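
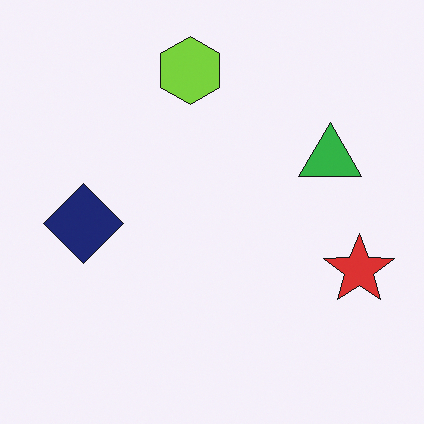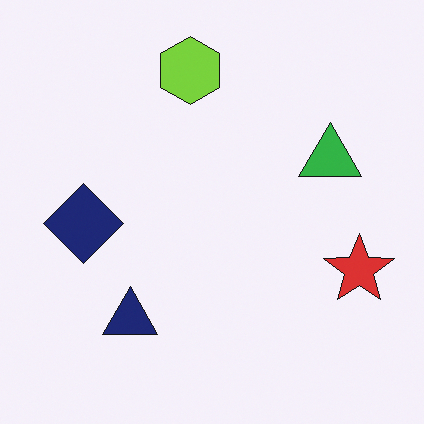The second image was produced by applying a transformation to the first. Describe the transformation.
The transformation is: overlaid with an additional navy triangle.

A navy triangle appears in the second image that is absent from the first.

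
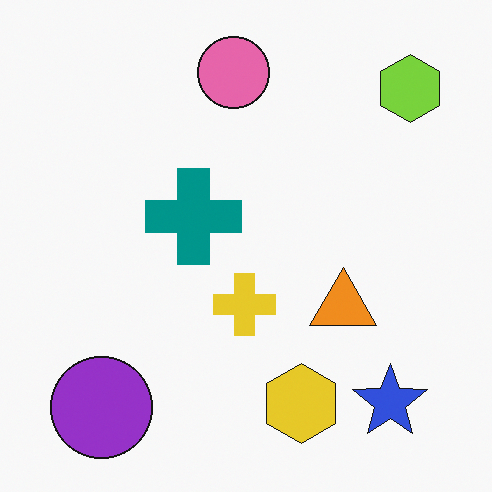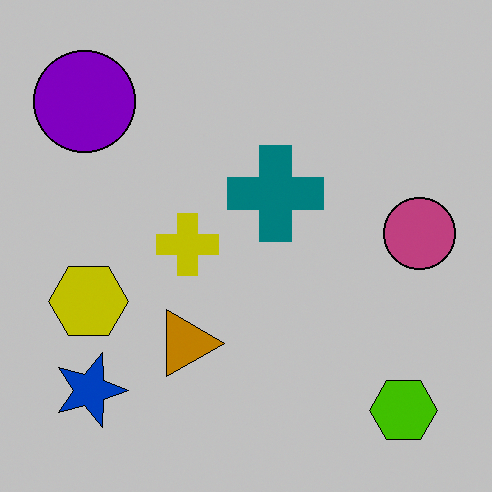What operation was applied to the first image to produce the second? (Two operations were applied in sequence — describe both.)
Rotated 90° clockwise, then aggressively posterized.

The lime hexagon sits in the top-right of the first image and the bottom-right of the second — consistent with a whole-image 90° clockwise rotation. Each flat color has snapped to a coarser quantized level — most visibly, the near-white background has dropped to a flat grey.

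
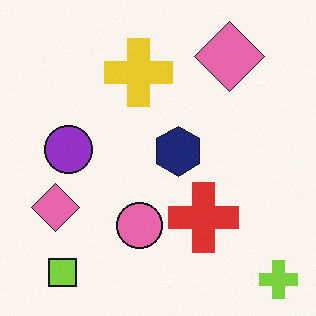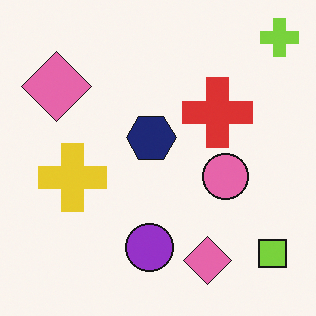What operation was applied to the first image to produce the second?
The transformation is: rotated 90° counter-clockwise.

The lime cross sits in the bottom-right of the first image and the top-right of the second — consistent with a whole-image 90° counter-clockwise rotation.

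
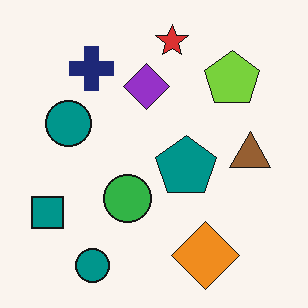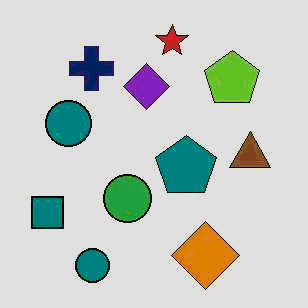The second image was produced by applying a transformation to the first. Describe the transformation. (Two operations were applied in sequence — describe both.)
Given moderate JPEG compression, then posterized to a reduced palette.

Blocky 8×8 compression artifacts appear around shape edges and the flat background shows ringing — characteristic JPEG degradation. Each flat color has snapped to a coarser quantized level — most visibly, the near-white background has dropped to a flat grey.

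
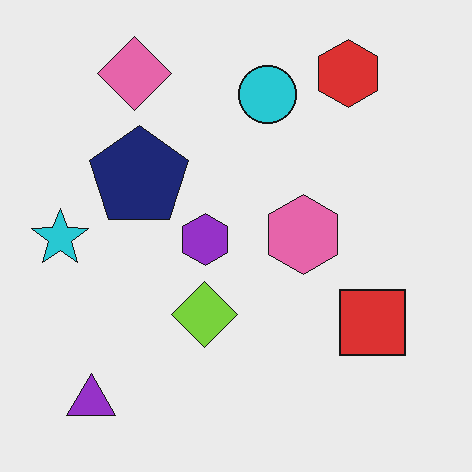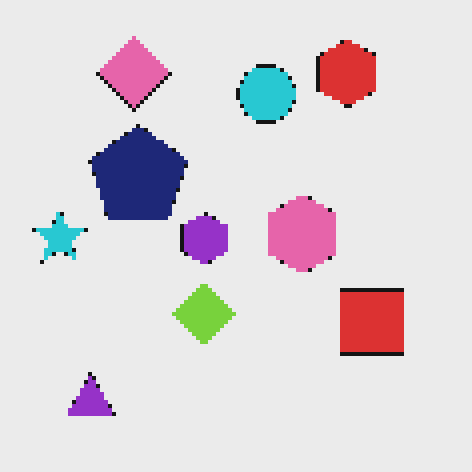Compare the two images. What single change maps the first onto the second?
It was lightly pixelated (a mild mosaic effect).

Shapes are reduced to large square blocks; fine edges and outlines are lost — a downscale-then-upscale (mosaic) effect.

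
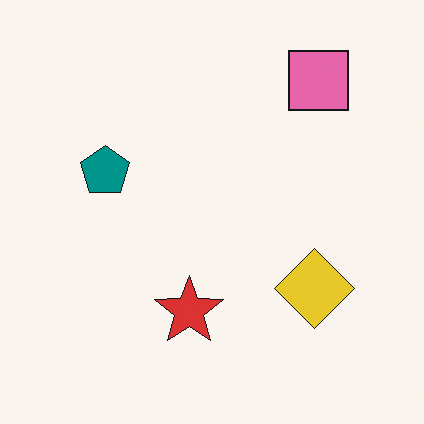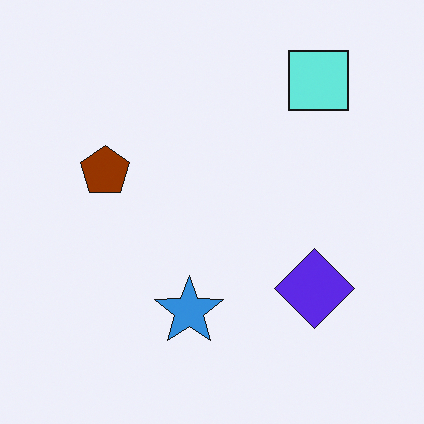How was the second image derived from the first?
This is the original image hue-shifted by a large amount.

Every shape's color has rotated by the same amount around the hue wheel — a uniform hue shift.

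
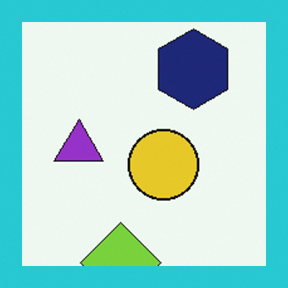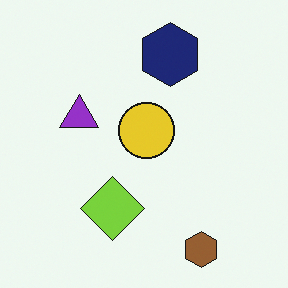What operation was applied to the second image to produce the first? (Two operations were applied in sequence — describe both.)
The transformation is: cropped to a modestly smaller region and rescaled, then framed with a cyan border.

The visible shapes are larger and the field of view is narrower; shapes near the original edges may be partly or wholly outside the frame — a crop-and-rescale. A solid cyan frame runs around the edge of the first image, with the content slightly shrunk inside it.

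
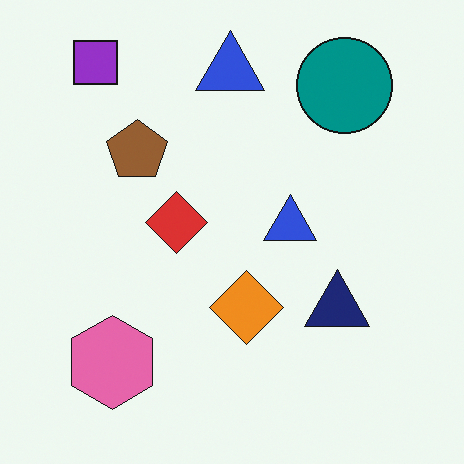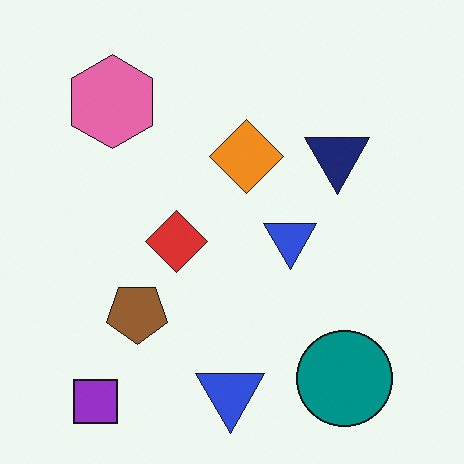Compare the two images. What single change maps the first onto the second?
The second image is the first flipped vertically (top ↔ bottom).

The purple square is in the top-left of the first image and the bottom-left of the second — shapes on opposite sides of the horizontal midline have swapped in a mirror flip.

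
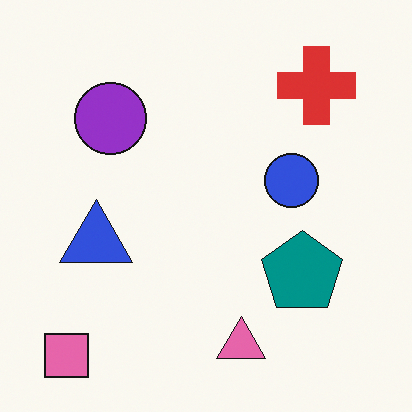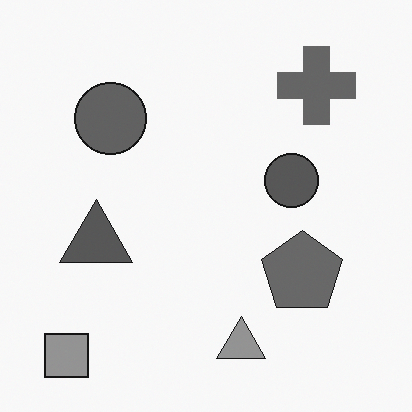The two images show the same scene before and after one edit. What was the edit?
The image was converted to grayscale.

All color is removed — every shape is now a shade of grey.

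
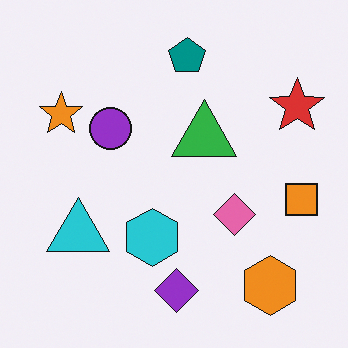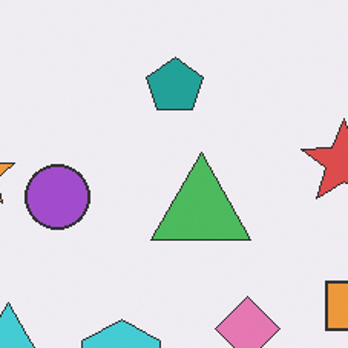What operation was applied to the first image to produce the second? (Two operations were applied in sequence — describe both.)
The image was given slightly reduced contrast, then cropped slightly and scaled back up.

Tones are pushed toward mid-grey across the whole image — a global contrast change. The visible shapes are larger and the field of view is narrower; shapes near the original edges may be partly or wholly outside the frame — a crop-and-rescale.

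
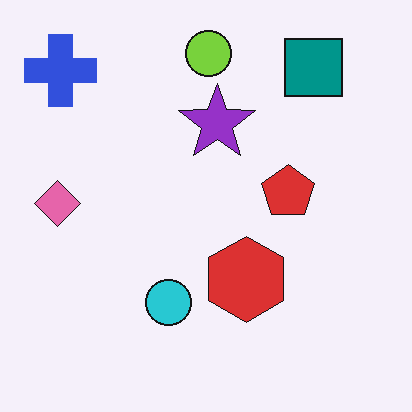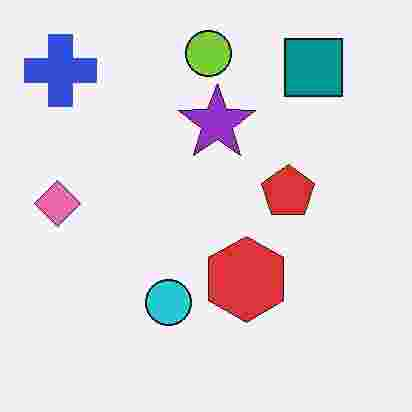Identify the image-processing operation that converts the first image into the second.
This is the original image heavily JPEG-compressed with obvious blocking artifacts.

Blocky 8×8 compression artifacts appear around shape edges and the flat background shows ringing — characteristic JPEG degradation.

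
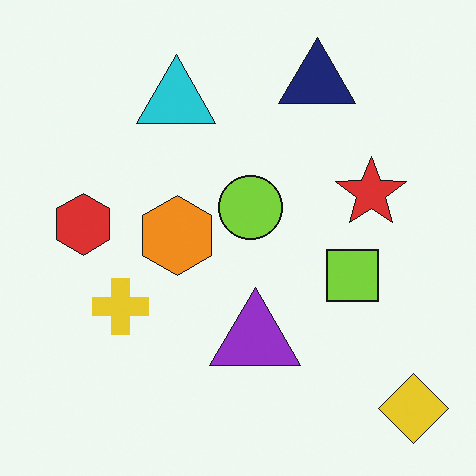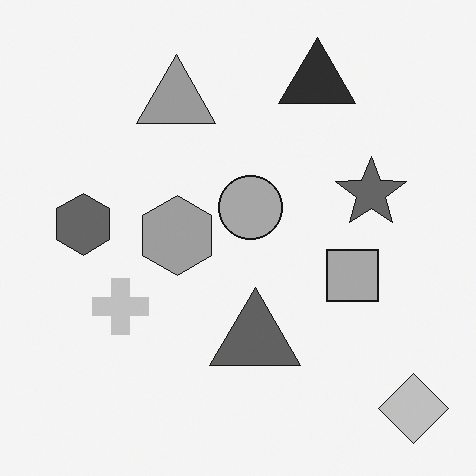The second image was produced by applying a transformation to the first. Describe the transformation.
The transformation is: converted to grayscale.

All color is removed — every shape is now a shade of grey.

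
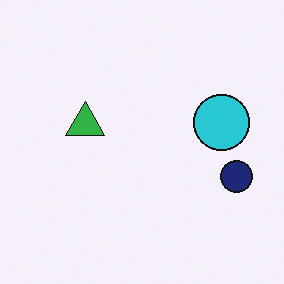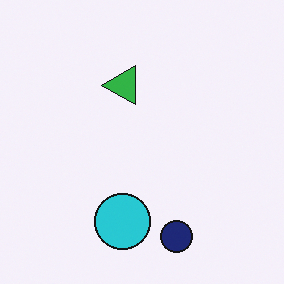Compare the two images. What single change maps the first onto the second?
It was transposed (reflected across the top-left ↔ bottom-right diagonal).

Shapes have swapped their row and column positions — what was in the top-right is now in the bottom-left — a diagonal reflection.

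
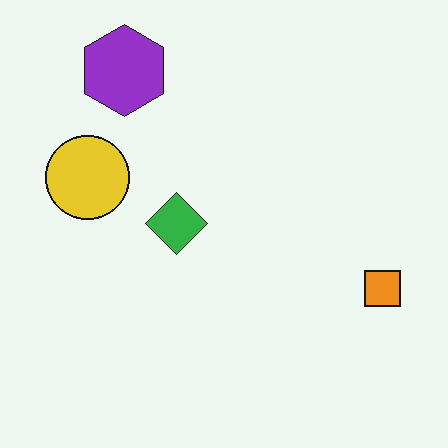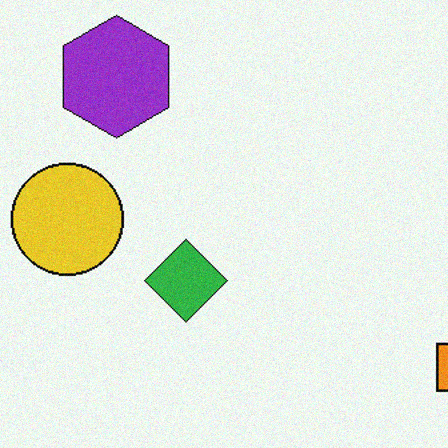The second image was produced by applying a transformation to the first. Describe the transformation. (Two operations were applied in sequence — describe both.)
The transformation is: cropped slightly and scaled back up, then degraded with a light layer of grain.

The visible shapes are larger and the field of view is narrower; shapes near the original edges may be partly or wholly outside the frame — a crop-and-rescale. Random speckle covers the whole image, including the flat background.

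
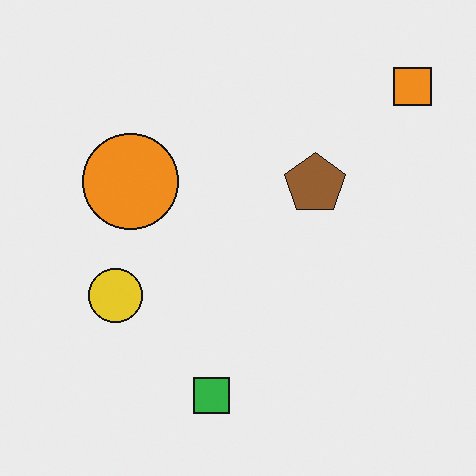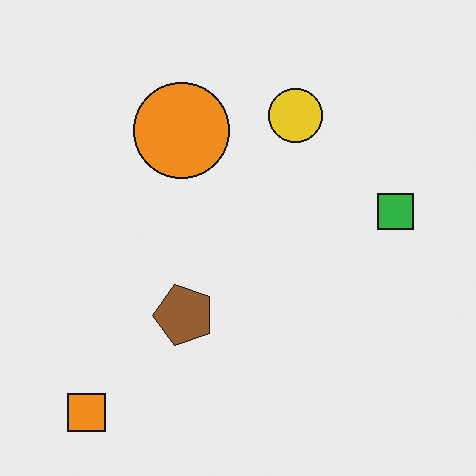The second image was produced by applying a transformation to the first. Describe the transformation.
The image was transposed (reflected across the top-left ↔ bottom-right diagonal).

Shapes have swapped their row and column positions — what was in the top-right is now in the bottom-left — a diagonal reflection.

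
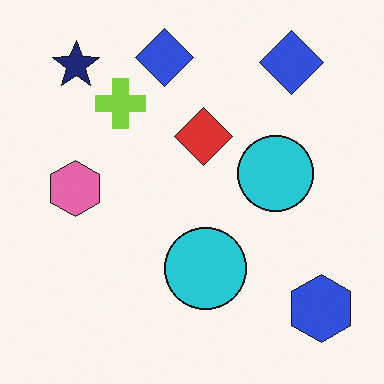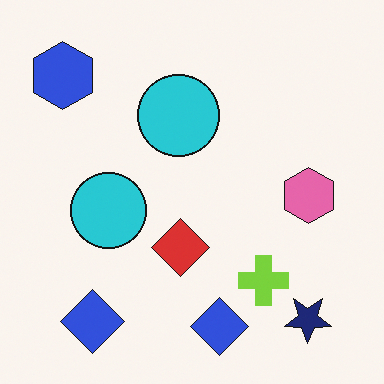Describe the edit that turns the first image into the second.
The image was rotated 180°.

The blue hexagon sits in the bottom-right of the first image and the top-left of the second — consistent with a whole-image 180° rotation.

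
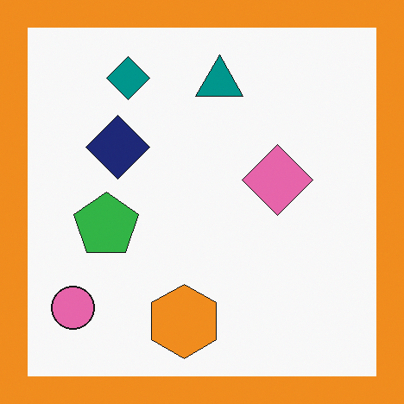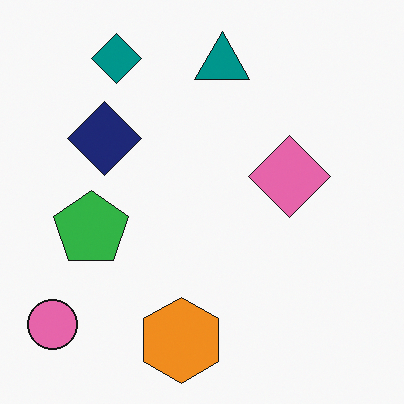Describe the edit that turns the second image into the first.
The image was framed with a orange border.

A solid orange frame runs around the edge of the first image, with the content slightly shrunk inside it.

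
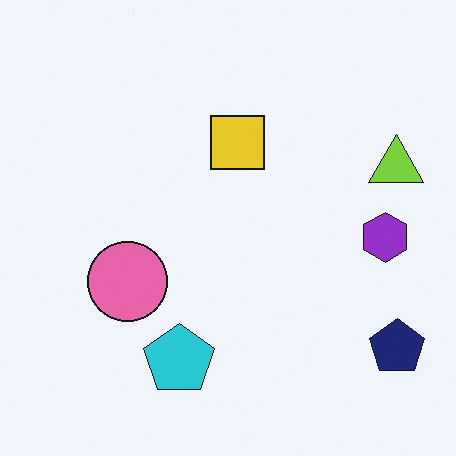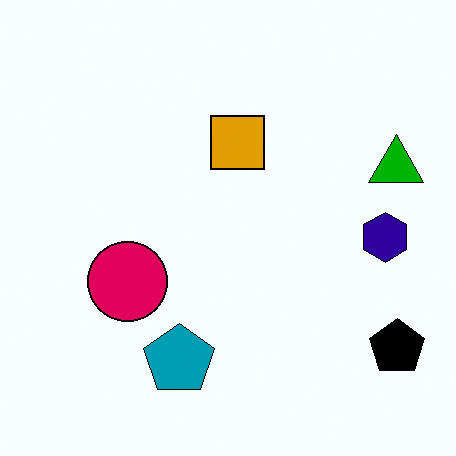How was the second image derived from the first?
Given much higher contrast.

Tones are pushed away from mid-grey across the whole image — a global contrast change.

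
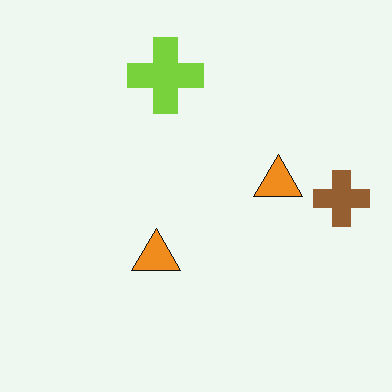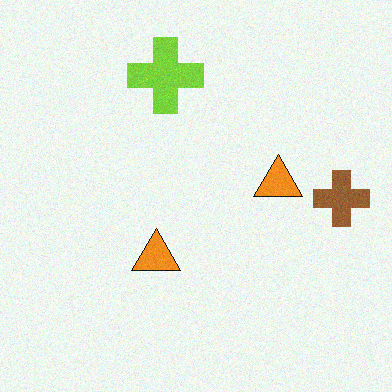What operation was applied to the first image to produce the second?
It was degraded with a light layer of grain.

Random speckle covers the whole image, including the flat background.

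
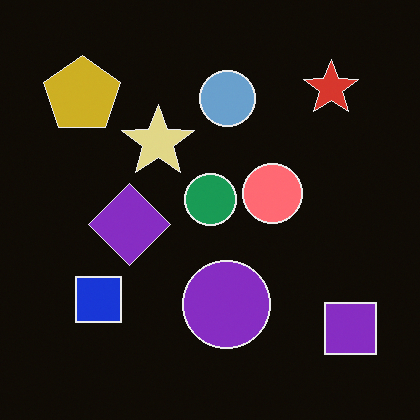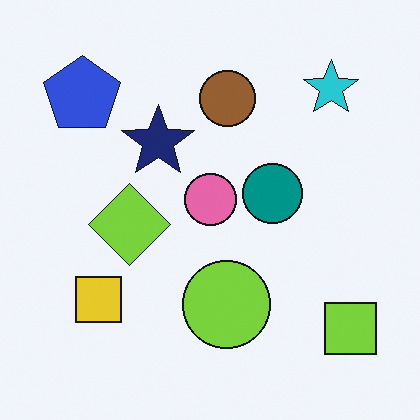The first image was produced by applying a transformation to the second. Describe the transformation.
It was color-inverted (negative).

The light background has become dark and every shape's color is its complement — a photographic negative.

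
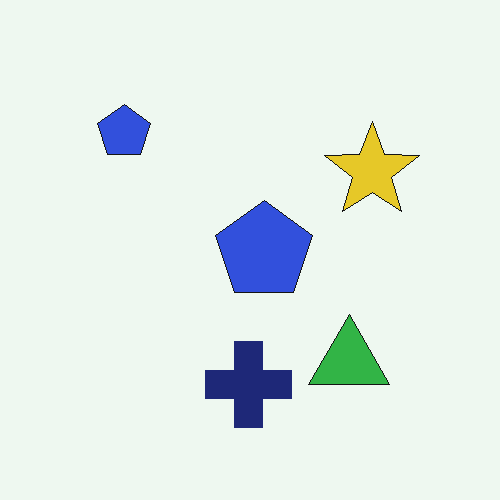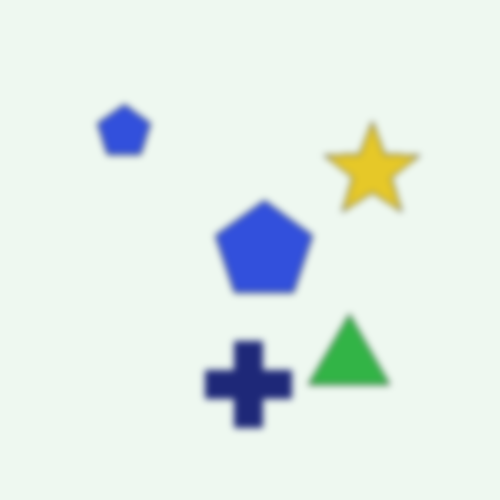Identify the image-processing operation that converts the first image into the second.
Moderately blurred.

Shape edges and outlines are uniformly softened across the whole image.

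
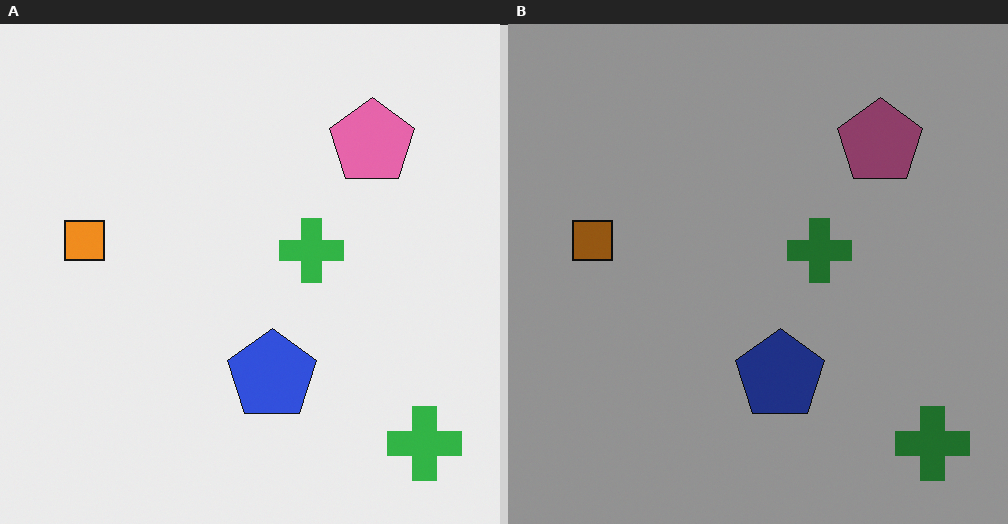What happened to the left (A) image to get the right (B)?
The right (B) image is the left (A) darkened a lot.

Every pixel — background and shapes alike — is uniformly darkened.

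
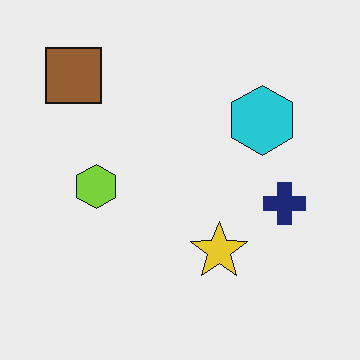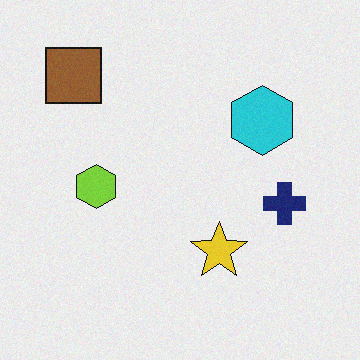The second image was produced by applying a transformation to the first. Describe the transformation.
This is the original image degraded with subtle gaussian noise.

Random speckle covers the whole image, including the flat background.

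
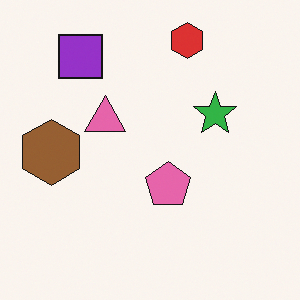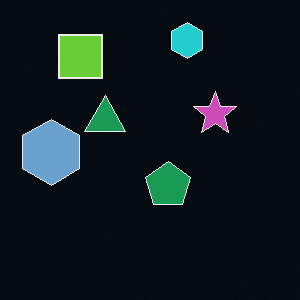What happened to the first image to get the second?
The second image is the first color-inverted (negative).

The light background has become dark and every shape's color is its complement — a photographic negative.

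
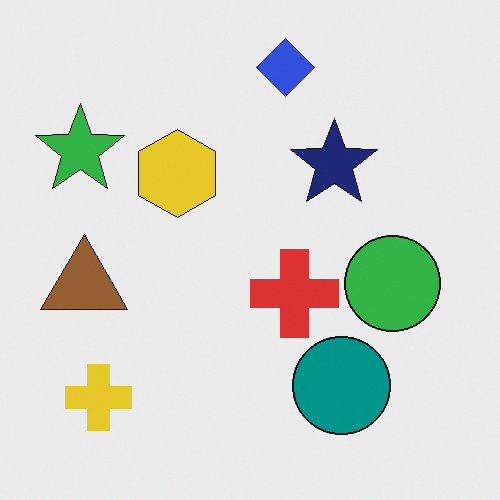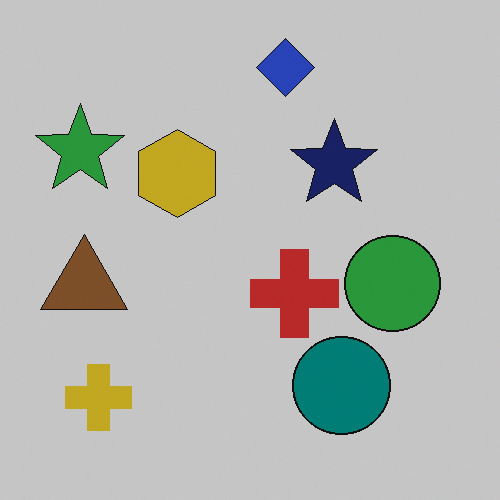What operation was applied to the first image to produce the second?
It was slightly darkened.

Every pixel — background and shapes alike — is uniformly darkened.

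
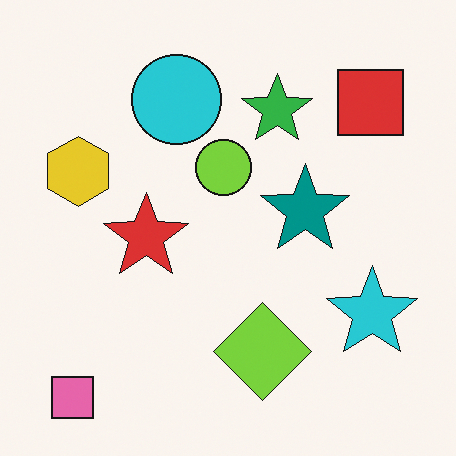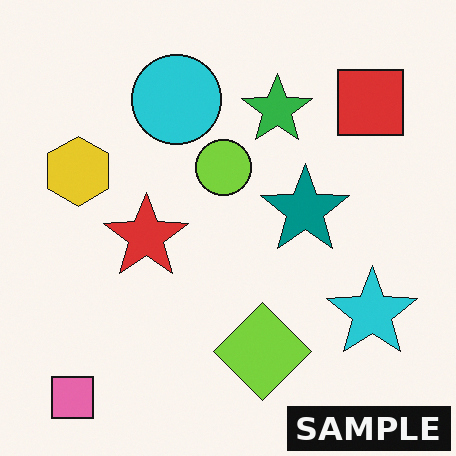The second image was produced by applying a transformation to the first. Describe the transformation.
The transformation is: watermarked with the text "SAMPLE" in the lower-right corner.

A dark label reading "SAMPLE" appears in the lower-right corner.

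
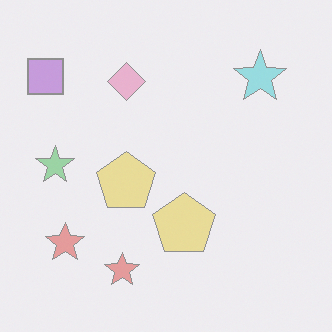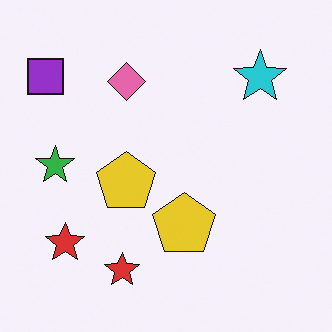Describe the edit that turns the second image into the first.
The image was washed out (contrast reduced).

Tones are pushed toward mid-grey across the whole image — a global contrast change.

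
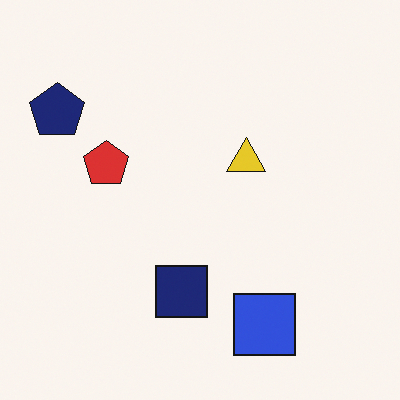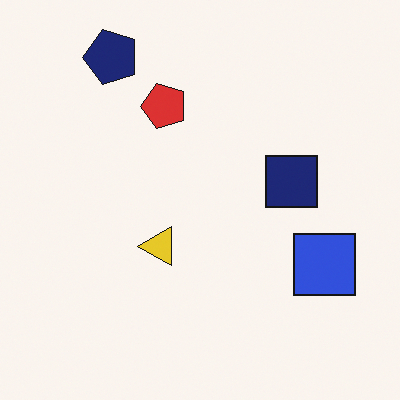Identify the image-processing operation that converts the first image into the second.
The transformation is: transposed (reflected across the top-left ↔ bottom-right diagonal).

Shapes have swapped their row and column positions — what was in the top-right is now in the bottom-left — a diagonal reflection.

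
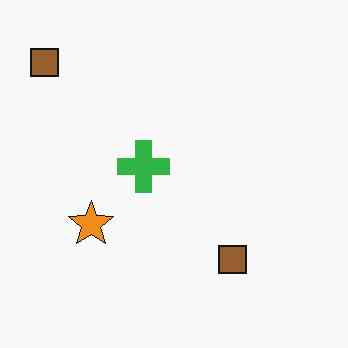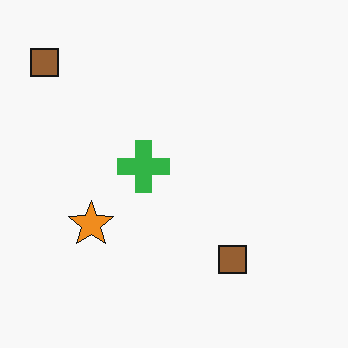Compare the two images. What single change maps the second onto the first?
This is the original image JPEG-compressed with visible artifacts.

Blocky 8×8 compression artifacts appear around shape edges and the flat background shows ringing — characteristic JPEG degradation.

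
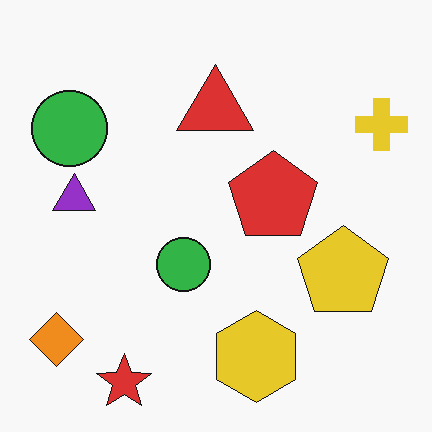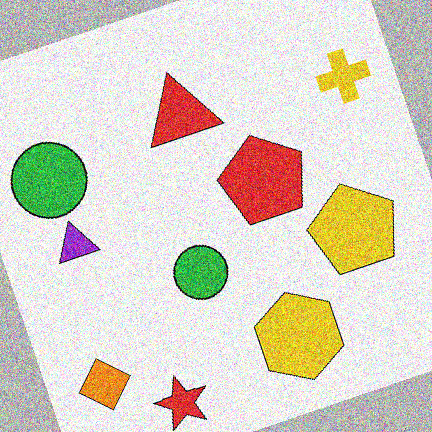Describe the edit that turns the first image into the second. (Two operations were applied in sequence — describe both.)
This is the original image rotated counter-clockwise by a clearly visible amount, then degraded with strong gaussian noise.

Every shape is tilted by the same angle and the image corners show triangular fill wedges — a whole-image rotation by a non-right angle. Random speckle covers the whole image, including the flat background.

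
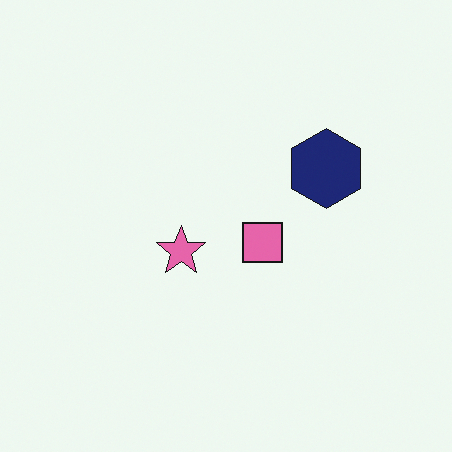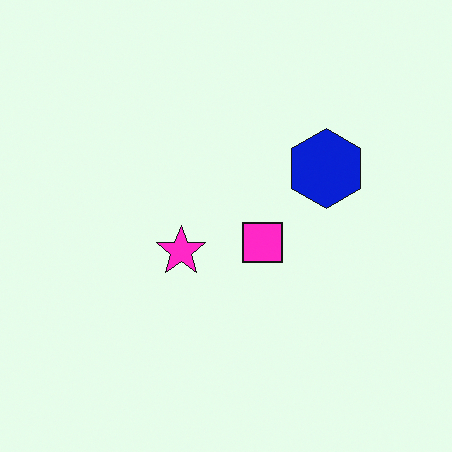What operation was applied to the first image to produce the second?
This is the original image made much more vivid (saturation change).

All colors are more vivid — a global saturation change.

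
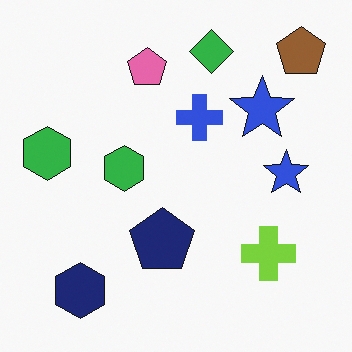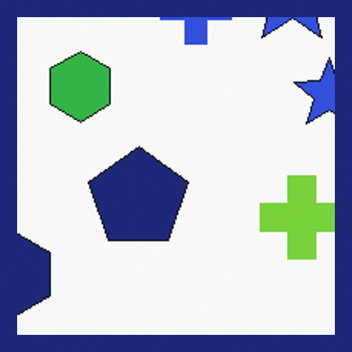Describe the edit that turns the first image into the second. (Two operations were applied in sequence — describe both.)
This is the original image cropped to a noticeably smaller region and rescaled, then framed with a navy border.

The visible shapes are larger and the field of view is narrower; shapes near the original edges may be partly or wholly outside the frame — a crop-and-rescale. A solid navy frame runs around the edge of the second image, with the content slightly shrunk inside it.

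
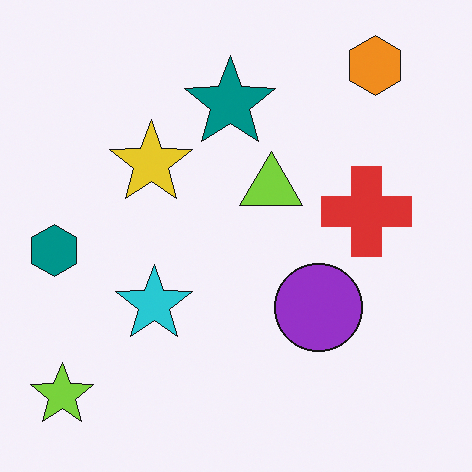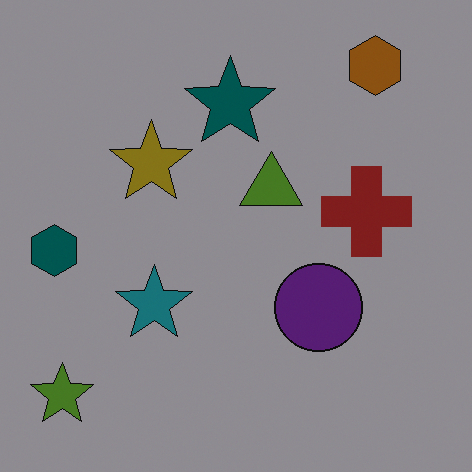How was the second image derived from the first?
The transformation is: substantially darkened.

Every pixel — background and shapes alike — is uniformly darkened.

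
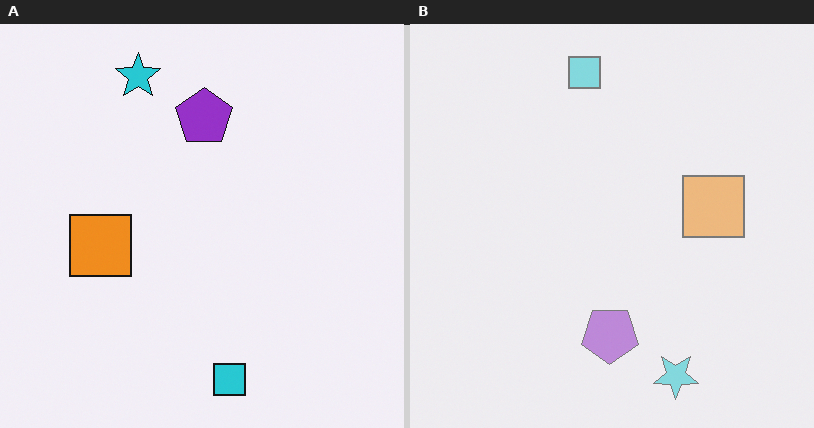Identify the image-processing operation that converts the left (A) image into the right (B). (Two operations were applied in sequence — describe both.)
This is the original image given much lower contrast, then rotated 180°.

Tones are pushed toward mid-grey across the whole image — a global contrast change. The cyan star sits in the top of the left (A) image and the bottom of the right (B) — consistent with a whole-image 180° rotation.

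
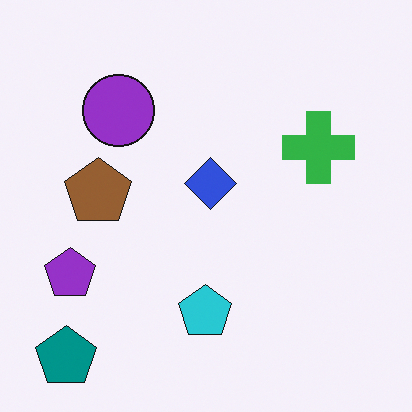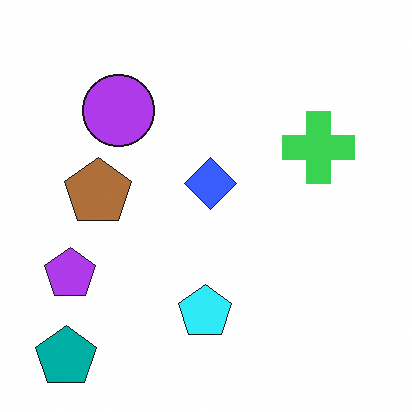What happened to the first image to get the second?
The image was brightened a little.

Every pixel — background and shapes alike — is uniformly brightened.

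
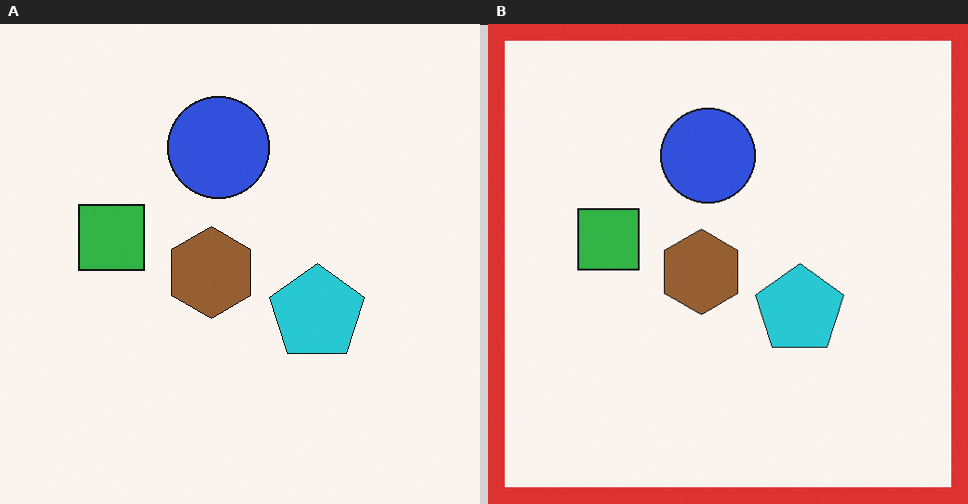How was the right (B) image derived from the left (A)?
This is the original image framed with a red border.

A solid red frame runs around the edge of the right (B) image, with the content slightly shrunk inside it.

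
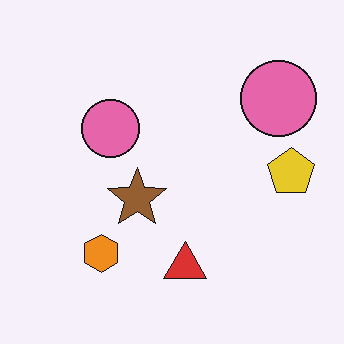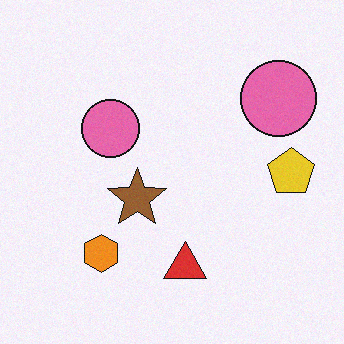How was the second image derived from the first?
This is the original image degraded with a light layer of grain.

Random speckle covers the whole image, including the flat background.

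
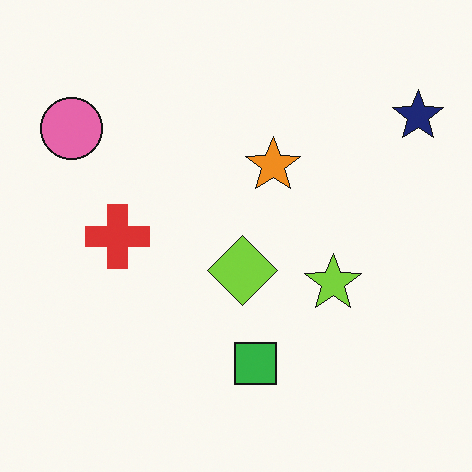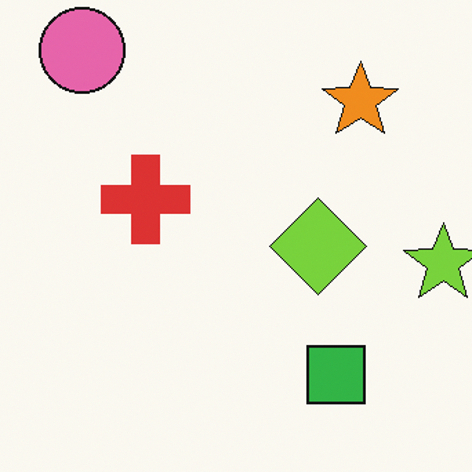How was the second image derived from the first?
It was cropped slightly and scaled back up.

The visible shapes are larger and the field of view is narrower; shapes near the original edges may be partly or wholly outside the frame — a crop-and-rescale.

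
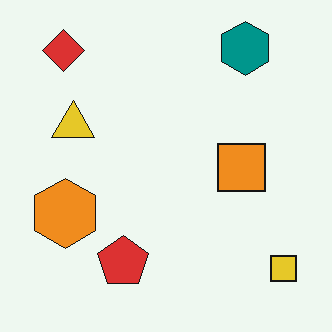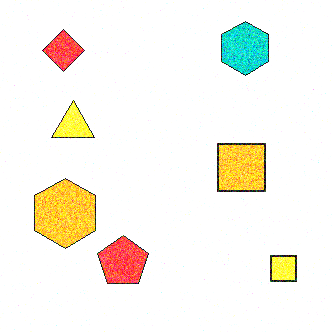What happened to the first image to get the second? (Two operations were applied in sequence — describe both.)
It was degraded with visible gaussian noise, then substantially brightened.

Random speckle covers the whole image, including the flat background. Every pixel — background and shapes alike — is uniformly brightened.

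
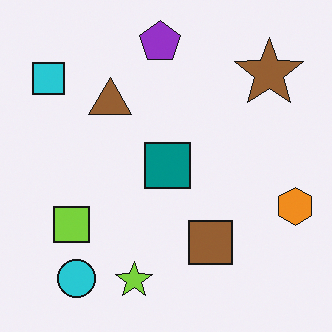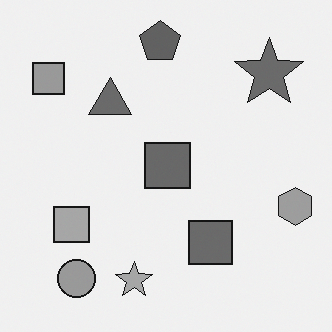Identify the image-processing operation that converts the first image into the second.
This is the original image converted to grayscale.

All color is removed — every shape is now a shade of grey.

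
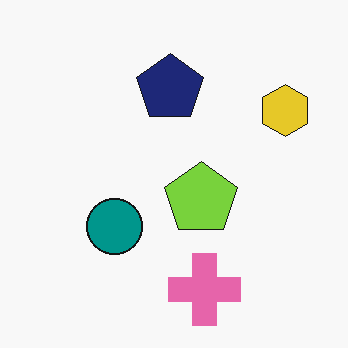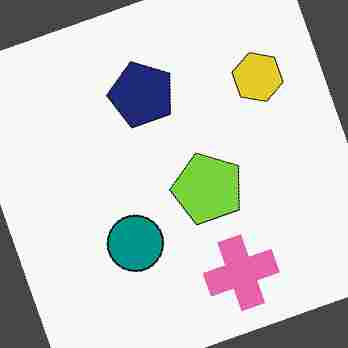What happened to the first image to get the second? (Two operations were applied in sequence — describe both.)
It was rotated counter-clockwise by a moderate amount, then heavily JPEG-compressed with obvious blocking artifacts.

Every shape is tilted by the same angle and the image corners show triangular fill wedges — a whole-image rotation by a non-right angle. Blocky 8×8 compression artifacts appear around shape edges and the flat background shows ringing — characteristic JPEG degradation.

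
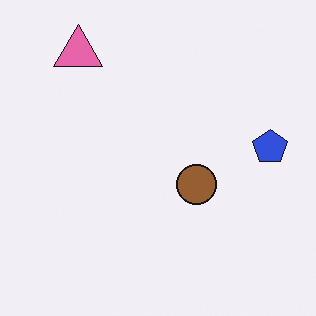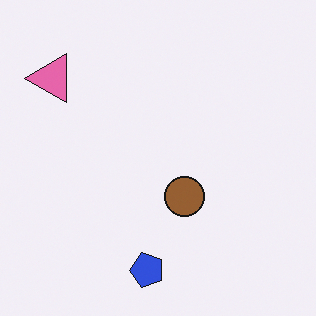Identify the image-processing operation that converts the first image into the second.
The second image is the first transposed (reflected across the top-left ↔ bottom-right diagonal).

Shapes have swapped their row and column positions — what was in the top-right is now in the bottom-left — a diagonal reflection.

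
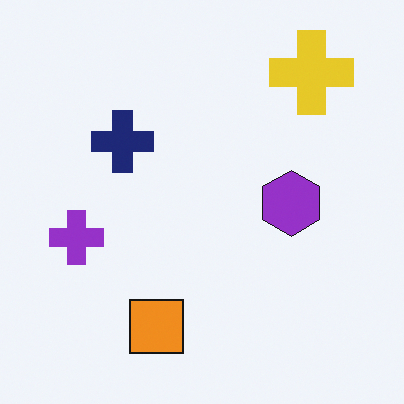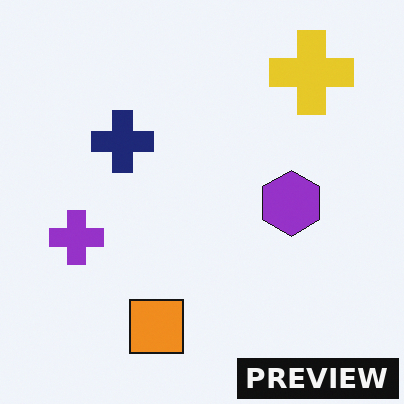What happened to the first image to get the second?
The image was watermarked with the text "PREVIEW" in the lower-right corner.

A dark label reading "PREVIEW" appears in the lower-right corner.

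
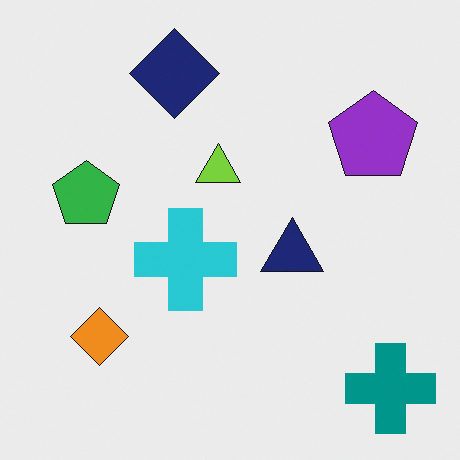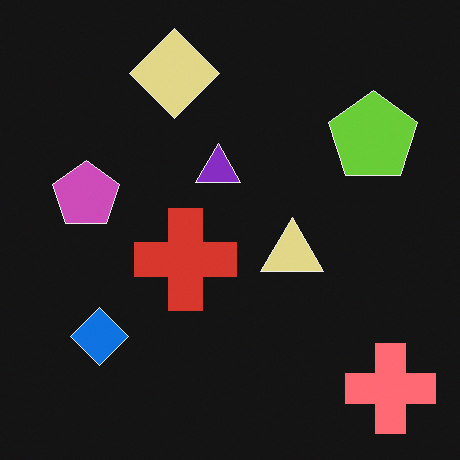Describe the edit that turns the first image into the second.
Color-inverted (negative).

The light background has become dark and every shape's color is its complement — a photographic negative.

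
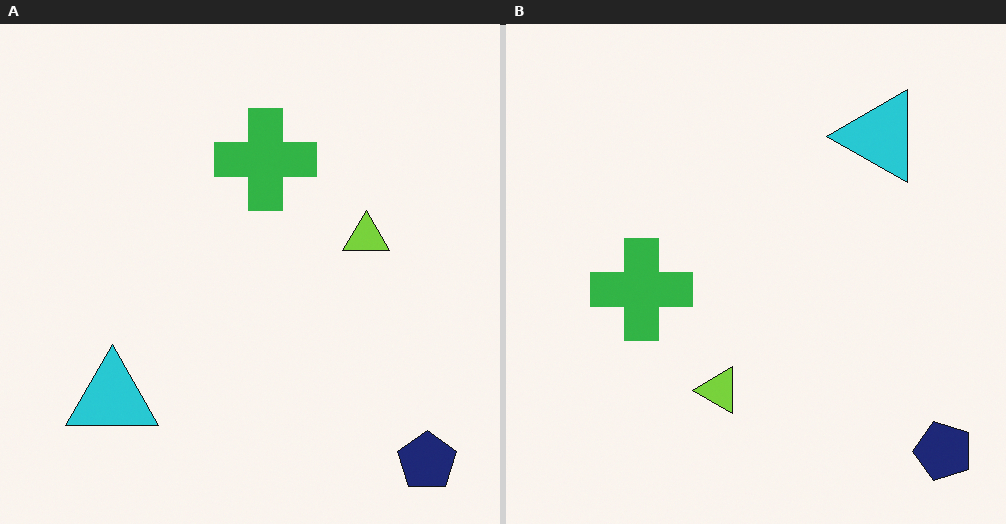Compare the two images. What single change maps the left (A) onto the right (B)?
Transposed (reflected across the top-left ↔ bottom-right diagonal).

Shapes have swapped their row and column positions — what was in the top-right is now in the bottom-left — a diagonal reflection.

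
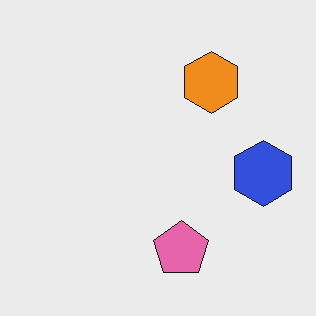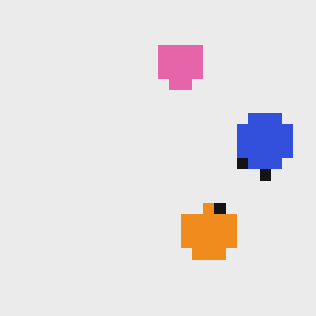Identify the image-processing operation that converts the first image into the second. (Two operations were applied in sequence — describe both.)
It was coarsely pixelated, then flipped vertically (top ↔ bottom).

Shapes are reduced to large square blocks; fine edges and outlines are lost — a downscale-then-upscale (mosaic) effect. The pink pentagon is in the bottom of the first image and the top of the second — shapes on opposite sides of the horizontal midline have swapped in a mirror flip.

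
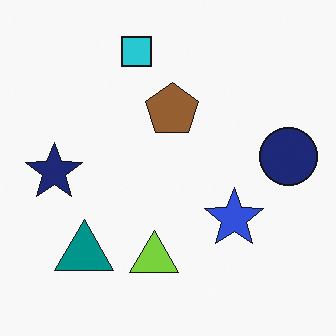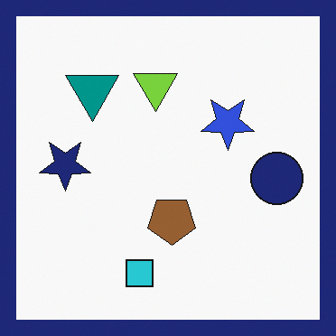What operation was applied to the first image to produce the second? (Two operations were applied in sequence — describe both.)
The second image is the first flipped vertically (top ↔ bottom), then framed with a navy border.

The cyan square is in the top of the first image and the bottom of the second — shapes on opposite sides of the horizontal midline have swapped in a mirror flip. A solid navy frame runs around the edge of the second image, with the content slightly shrunk inside it.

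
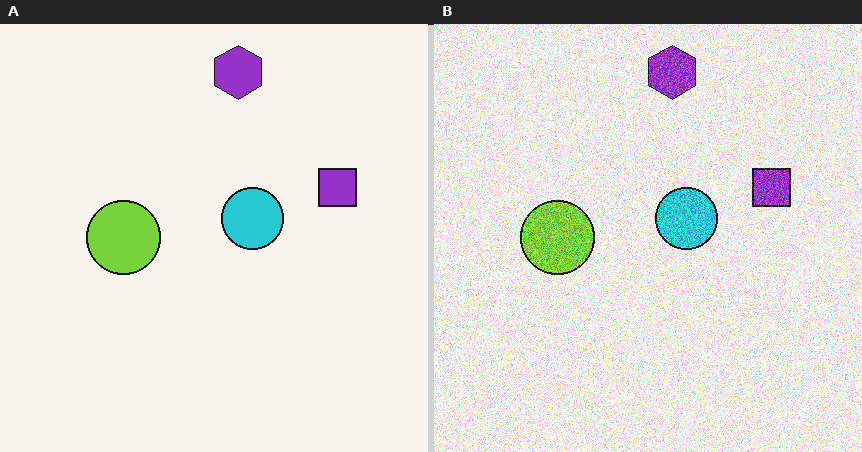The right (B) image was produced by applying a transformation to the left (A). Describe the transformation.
Degraded with strong gaussian noise.

Random speckle covers the whole image, including the flat background.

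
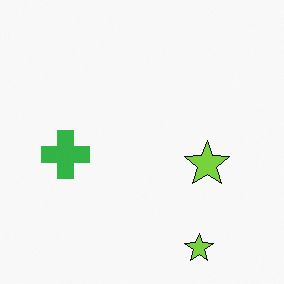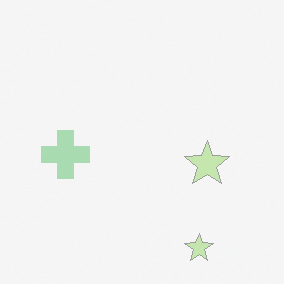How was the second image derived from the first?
This is the original image given much lower contrast.

Tones are pushed toward mid-grey across the whole image — a global contrast change.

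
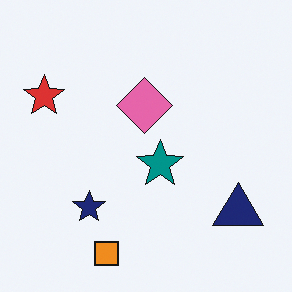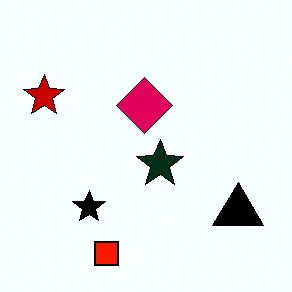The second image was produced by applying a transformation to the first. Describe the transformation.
It was boosted in contrast.

Tones are pushed away from mid-grey across the whole image — a global contrast change.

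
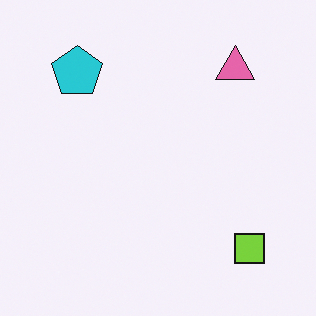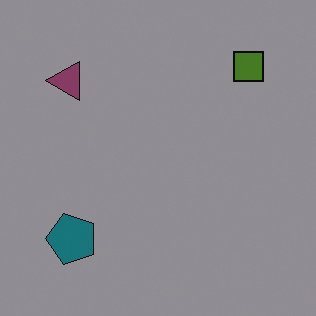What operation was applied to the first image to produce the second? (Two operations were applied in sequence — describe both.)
The transformation is: substantially darkened, then rotated 90° counter-clockwise.

Every pixel — background and shapes alike — is uniformly darkened. The lime square sits in the bottom-right of the first image and the top-right of the second — consistent with a whole-image 90° counter-clockwise rotation.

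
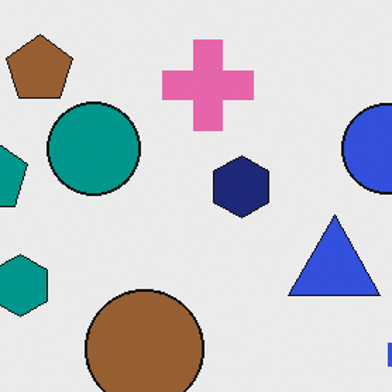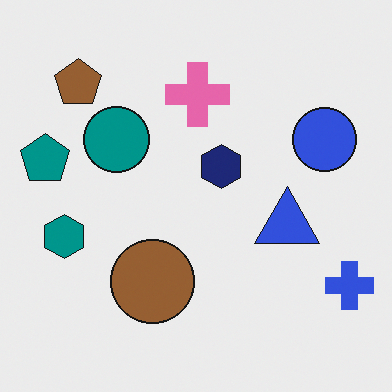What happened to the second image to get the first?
The image was cropped to a modestly smaller region and rescaled.

The visible shapes are larger and the field of view is narrower; shapes near the original edges may be partly or wholly outside the frame — a crop-and-rescale.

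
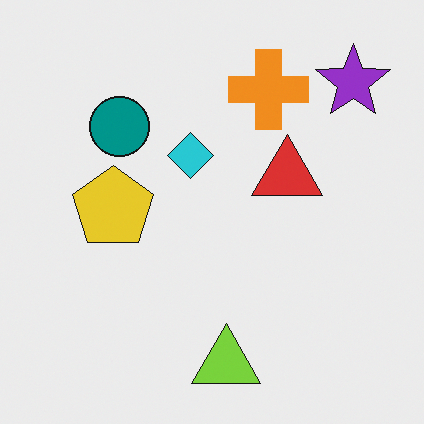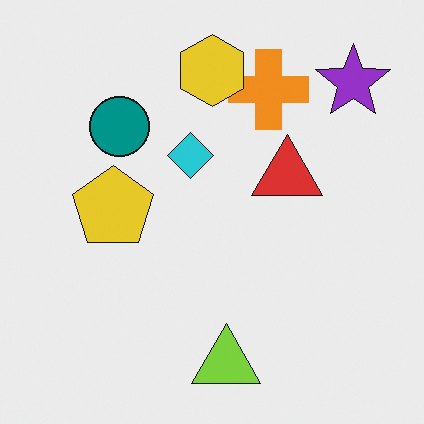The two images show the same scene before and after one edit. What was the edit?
Overlaid with an additional yellow hexagon.

A yellow hexagon appears in the second image that is absent from the first.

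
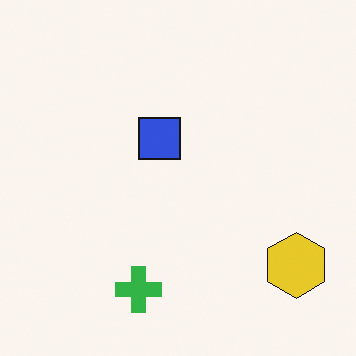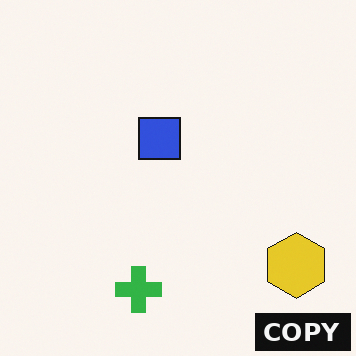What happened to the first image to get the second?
Watermarked with the text "COPY" in the lower-right corner.

A dark label reading "COPY" appears in the lower-right corner.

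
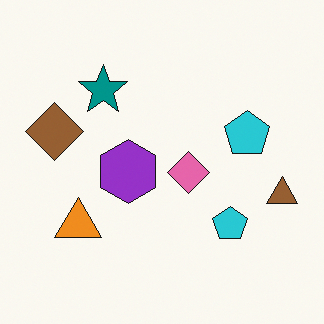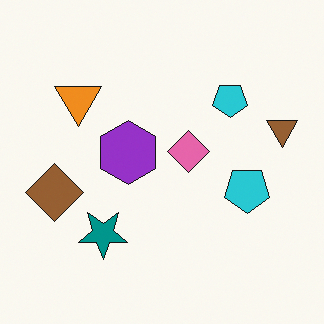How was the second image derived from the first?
The image was flipped vertically (top ↔ bottom).

The teal star is in the top-left of the first image and the bottom-left of the second — shapes on opposite sides of the horizontal midline have swapped in a mirror flip.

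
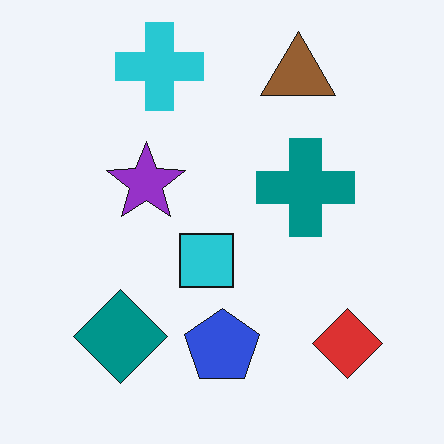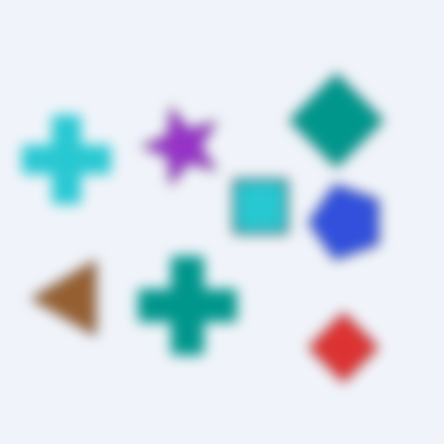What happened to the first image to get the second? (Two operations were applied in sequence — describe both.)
This is the original image transposed (reflected across the top-left ↔ bottom-right diagonal), then heavily blurred.

Shapes have swapped their row and column positions — what was in the top-right is now in the bottom-left — a diagonal reflection. Shape edges and outlines are uniformly softened across the whole image.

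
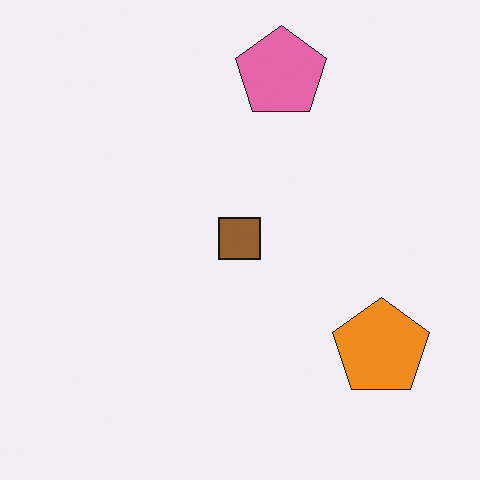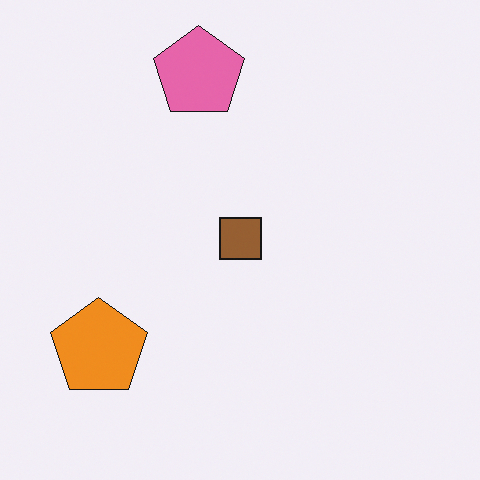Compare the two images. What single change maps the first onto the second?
The transformation is: flipped horizontally (left ↔ right).

The orange pentagon is in the bottom-right of the first image and the bottom-left of the second — shapes on opposite sides of the vertical midline have swapped in a mirror flip.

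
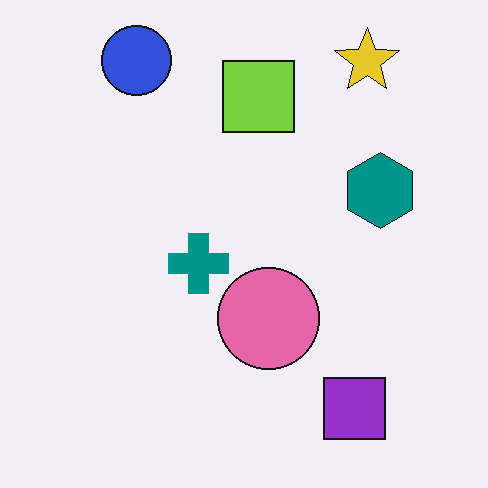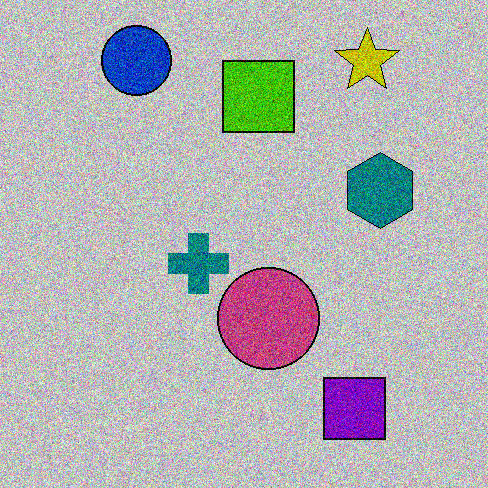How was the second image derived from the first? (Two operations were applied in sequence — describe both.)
The second image is the first aggressively posterized, then degraded with heavy additive noise.

Each flat color has snapped to a coarser quantized level — most visibly, the near-white background has dropped to a flat grey. Random speckle covers the whole image, including the flat background.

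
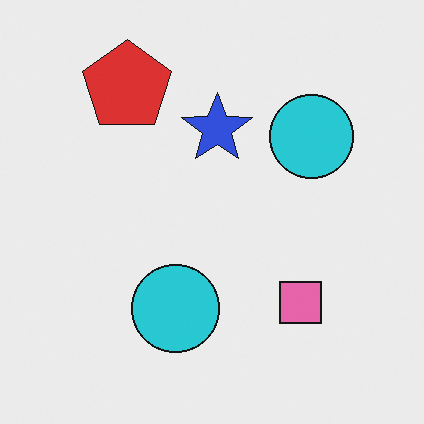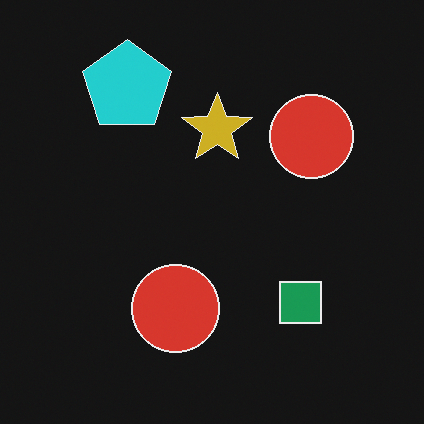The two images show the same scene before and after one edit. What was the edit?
The second image is the first color-inverted (negative).

The light background has become dark and every shape's color is its complement — a photographic negative.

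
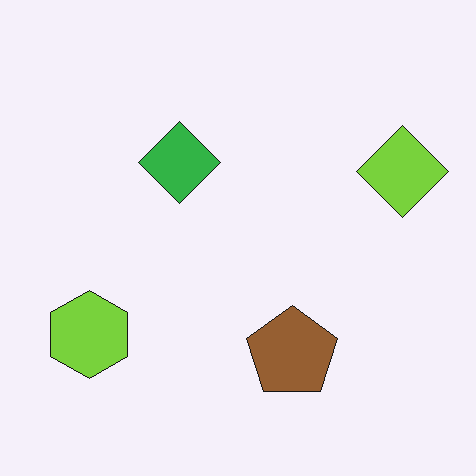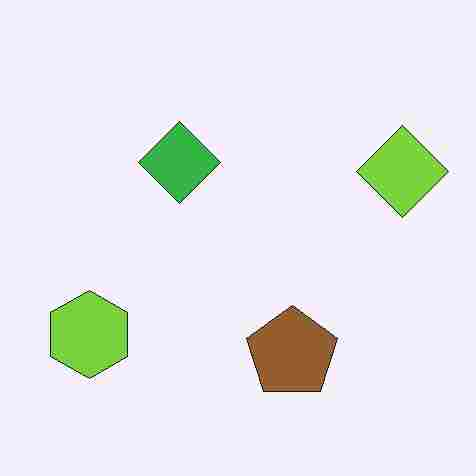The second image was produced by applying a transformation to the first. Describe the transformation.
The image was heavily JPEG-compressed with obvious blocking artifacts.

Blocky 8×8 compression artifacts appear around shape edges and the flat background shows ringing — characteristic JPEG degradation.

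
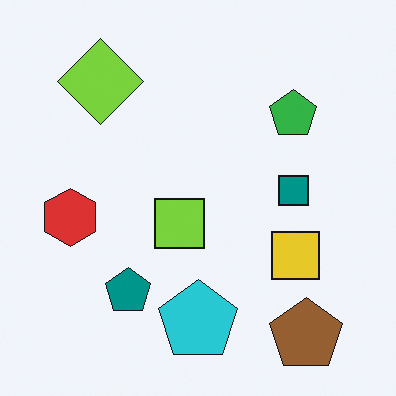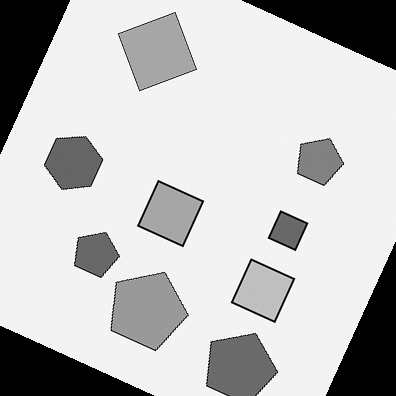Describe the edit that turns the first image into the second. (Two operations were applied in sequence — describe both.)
The image was rotated clockwise by a moderate amount, then converted to grayscale.

Every shape is tilted by the same angle and the image corners show triangular fill wedges — a whole-image rotation by a non-right angle. All color is removed — every shape is now a shade of grey.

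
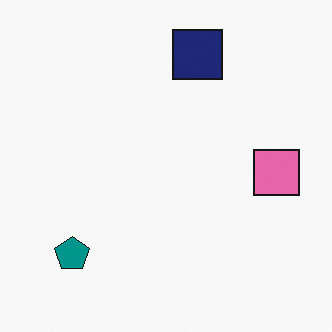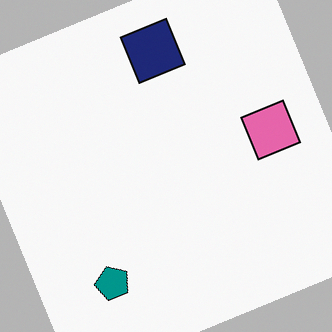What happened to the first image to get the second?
Rotated counter-clockwise by a moderate amount.

Every shape is tilted by the same angle and the image corners show triangular fill wedges — a whole-image rotation by a non-right angle.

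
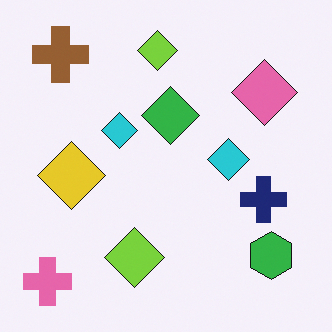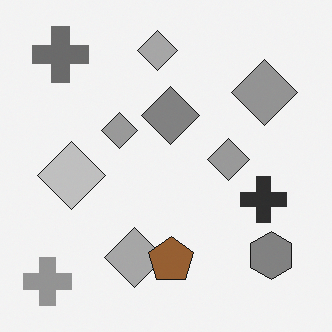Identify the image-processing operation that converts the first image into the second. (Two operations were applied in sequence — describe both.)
The second image is the first converted to grayscale, then overlaid with an additional brown pentagon.

All color is removed — every shape is now a shade of grey. A brown pentagon appears in the second image that is absent from the first.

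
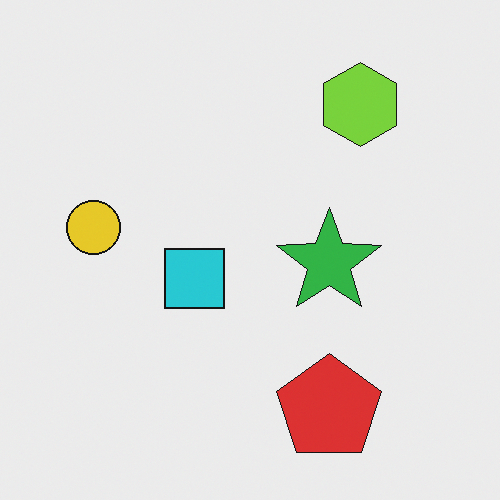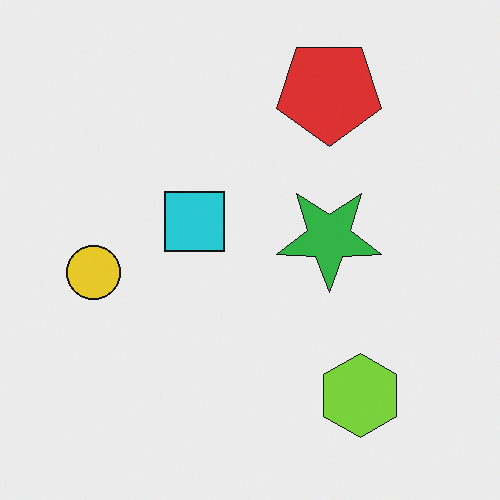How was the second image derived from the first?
The image was flipped vertically (top ↔ bottom).

The red pentagon is in the bottom of the first image and the top of the second — shapes on opposite sides of the horizontal midline have swapped in a mirror flip.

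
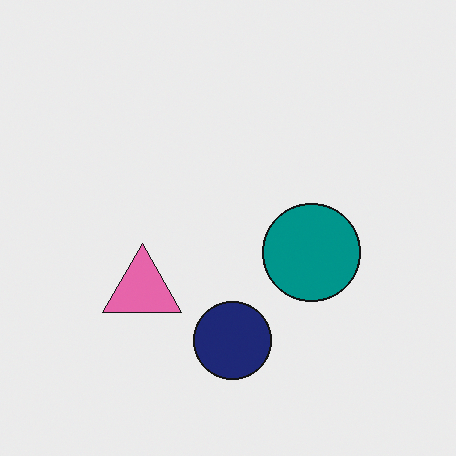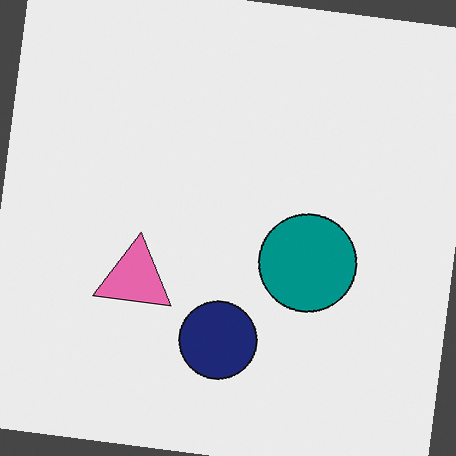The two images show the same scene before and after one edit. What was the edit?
The image was rotated clockwise by a slight angle.

Every shape is tilted by the same angle and the image corners show triangular fill wedges — a whole-image rotation by a non-right angle.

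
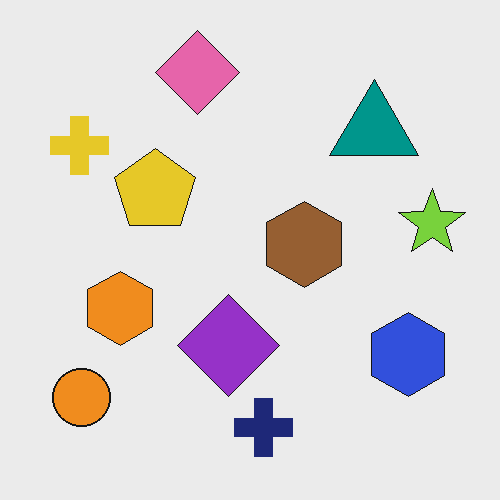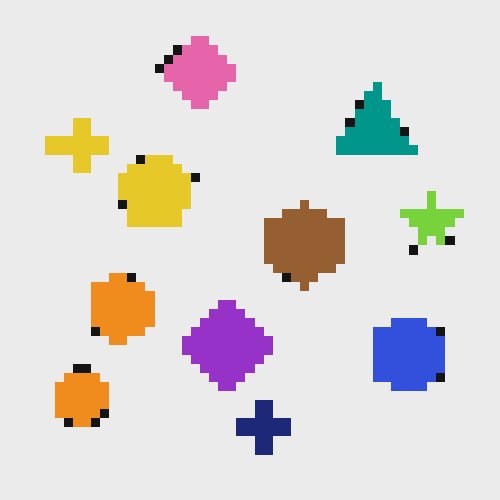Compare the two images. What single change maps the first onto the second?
This is the original image heavily pixelated into large blocks.

Shapes are reduced to large square blocks; fine edges and outlines are lost — a downscale-then-upscale (mosaic) effect.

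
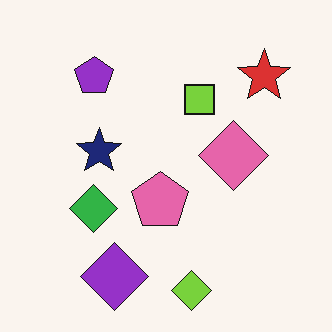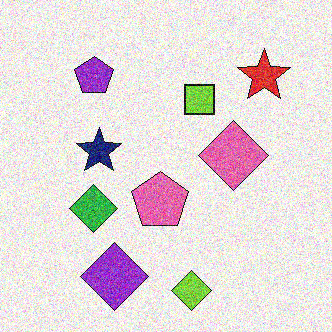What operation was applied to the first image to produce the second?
This is the original image degraded with strong gaussian noise.

Random speckle covers the whole image, including the flat background.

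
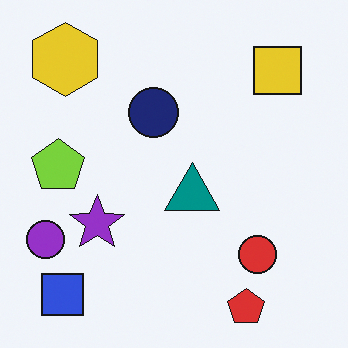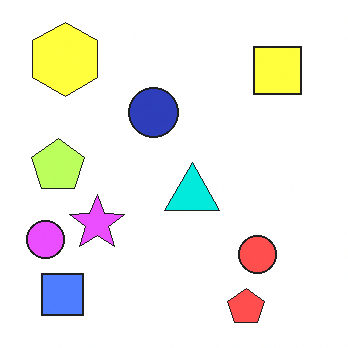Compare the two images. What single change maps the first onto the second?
This is the original image brightened a lot.

Every pixel — background and shapes alike — is uniformly brightened.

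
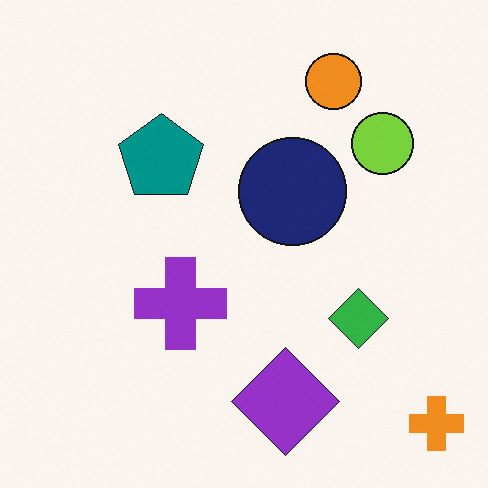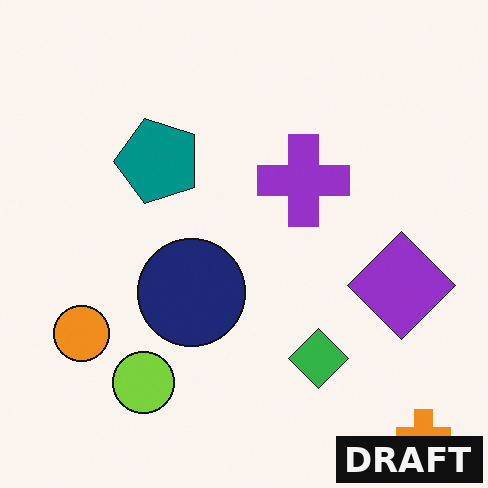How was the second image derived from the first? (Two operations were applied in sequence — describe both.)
This is the original image transposed (reflected across the top-left ↔ bottom-right diagonal), then watermarked with the text "DRAFT" in the lower-right corner.

Shapes have swapped their row and column positions — what was in the top-right is now in the bottom-left — a diagonal reflection. A dark label reading "DRAFT" appears in the lower-right corner.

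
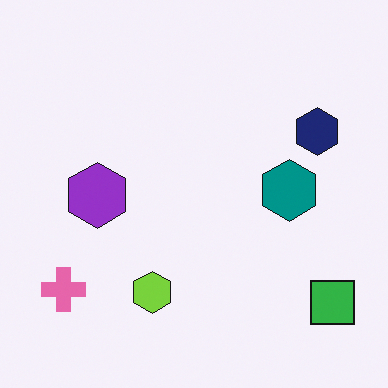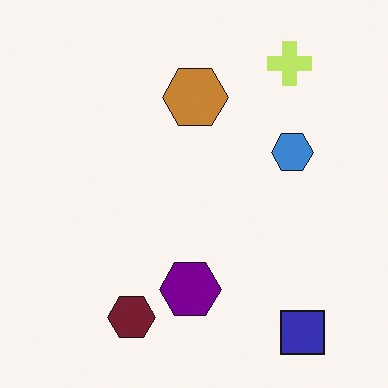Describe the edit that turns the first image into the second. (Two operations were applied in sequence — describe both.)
Hue-shifted noticeably, then transposed (reflected across the top-left ↔ bottom-right diagonal).

Every shape's color has rotated by the same amount around the hue wheel — a uniform hue shift. Shapes have swapped their row and column positions — what was in the top-right is now in the bottom-left — a diagonal reflection.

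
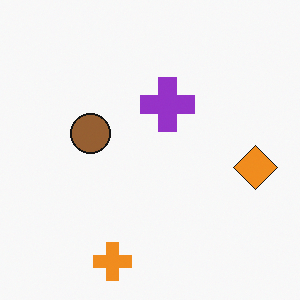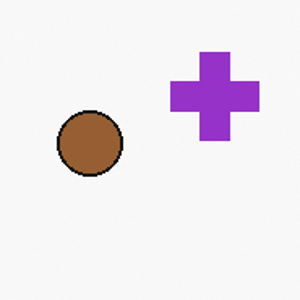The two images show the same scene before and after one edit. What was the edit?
This is the original image cropped to a noticeably smaller region and rescaled.

The visible shapes are larger and the field of view is narrower; shapes near the original edges may be partly or wholly outside the frame — a crop-and-rescale.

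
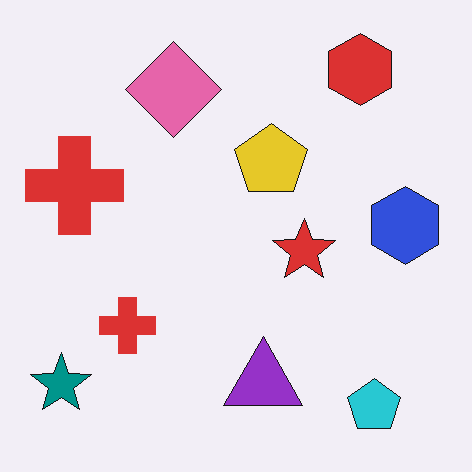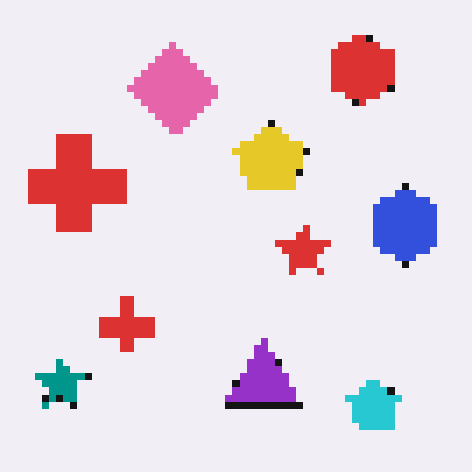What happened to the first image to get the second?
The second image is the first pixelated into visible square blocks.

Shapes are reduced to large square blocks; fine edges and outlines are lost — a downscale-then-upscale (mosaic) effect.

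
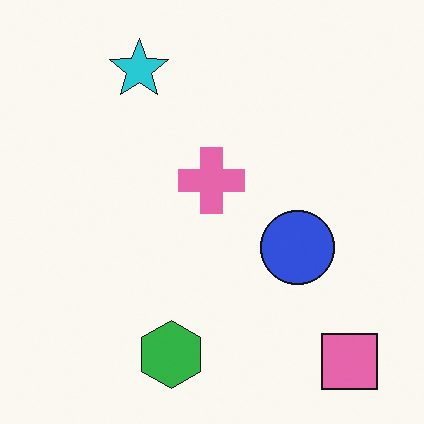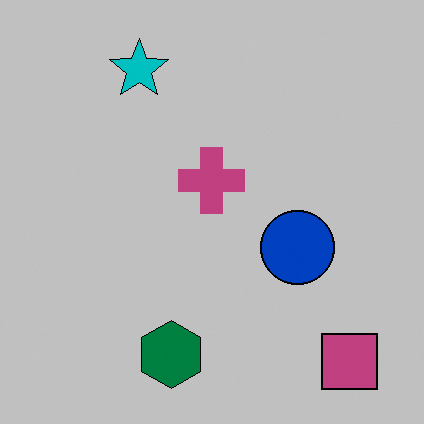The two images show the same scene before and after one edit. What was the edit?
The transformation is: aggressively posterized.

Each flat color has snapped to a coarser quantized level — most visibly, the near-white background has dropped to a flat grey.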